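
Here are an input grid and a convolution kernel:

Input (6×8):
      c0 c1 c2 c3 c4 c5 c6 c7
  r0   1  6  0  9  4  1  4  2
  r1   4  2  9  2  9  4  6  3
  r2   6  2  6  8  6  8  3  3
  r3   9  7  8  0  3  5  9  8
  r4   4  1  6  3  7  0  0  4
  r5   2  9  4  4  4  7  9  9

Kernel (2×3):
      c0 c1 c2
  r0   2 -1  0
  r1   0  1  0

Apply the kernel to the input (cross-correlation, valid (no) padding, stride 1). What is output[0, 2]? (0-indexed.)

-7

The receptive field on the input at this output position is [0 9 4 / 9 2 9]. Elementwise product with the kernel and sum: 0·2 + 9·-1 + 2·1.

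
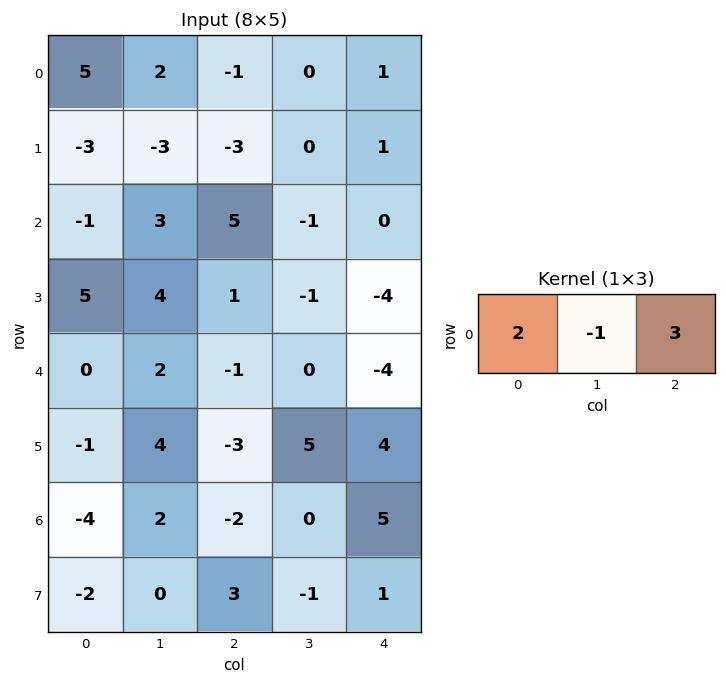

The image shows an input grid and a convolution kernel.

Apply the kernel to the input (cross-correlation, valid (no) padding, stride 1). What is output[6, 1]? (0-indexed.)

The receptive field on the input at this output position is [2 -2 0]. Elementwise product with the kernel and sum: 2·2 + -2·-1 + 0·3.

6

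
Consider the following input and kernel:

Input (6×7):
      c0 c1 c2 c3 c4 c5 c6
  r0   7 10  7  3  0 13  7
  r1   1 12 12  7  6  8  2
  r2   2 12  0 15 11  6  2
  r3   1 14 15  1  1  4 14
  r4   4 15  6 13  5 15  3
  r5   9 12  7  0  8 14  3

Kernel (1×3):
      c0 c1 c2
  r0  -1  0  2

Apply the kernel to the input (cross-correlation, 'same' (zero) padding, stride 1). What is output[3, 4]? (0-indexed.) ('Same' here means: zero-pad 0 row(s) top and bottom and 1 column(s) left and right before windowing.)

The receptive field on the zero-padded input at this output position is [1 1 4]. Elementwise product with the kernel and sum: 1·-1 + 4·2.

7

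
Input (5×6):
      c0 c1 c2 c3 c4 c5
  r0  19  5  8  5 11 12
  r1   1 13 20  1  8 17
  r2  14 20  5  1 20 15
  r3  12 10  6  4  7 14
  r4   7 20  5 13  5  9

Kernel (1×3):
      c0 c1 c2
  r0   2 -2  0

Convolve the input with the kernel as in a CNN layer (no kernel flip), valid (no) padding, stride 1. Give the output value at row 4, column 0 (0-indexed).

The receptive field on the input at this output position is [7 20 5]. Elementwise product with the kernel and sum: 7·2 + 20·-2.

-26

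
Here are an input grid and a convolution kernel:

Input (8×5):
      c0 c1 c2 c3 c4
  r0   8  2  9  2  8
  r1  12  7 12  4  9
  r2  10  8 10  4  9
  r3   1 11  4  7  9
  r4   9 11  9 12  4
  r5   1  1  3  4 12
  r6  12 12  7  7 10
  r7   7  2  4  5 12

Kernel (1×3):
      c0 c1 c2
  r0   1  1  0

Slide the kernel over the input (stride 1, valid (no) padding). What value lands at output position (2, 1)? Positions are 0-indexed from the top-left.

18

The receptive field on the input at this output position is [8 10 4]. Elementwise product with the kernel and sum: 8·1 + 10·1.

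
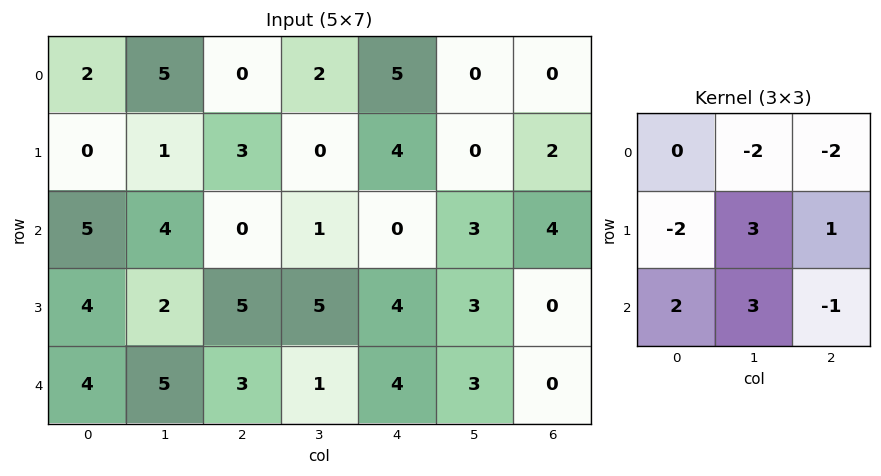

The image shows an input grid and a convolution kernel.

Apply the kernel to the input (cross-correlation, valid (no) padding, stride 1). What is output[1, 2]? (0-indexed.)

The receptive field on the input at this output position is [3 0 4 / 0 1 0 / 5 5 4]. Elementwise product with the kernel and sum: 0·-2 + 4·-2 + 0·-2 + 1·3 + 0·1 + 5·2 + 5·3 + 4·-1.

16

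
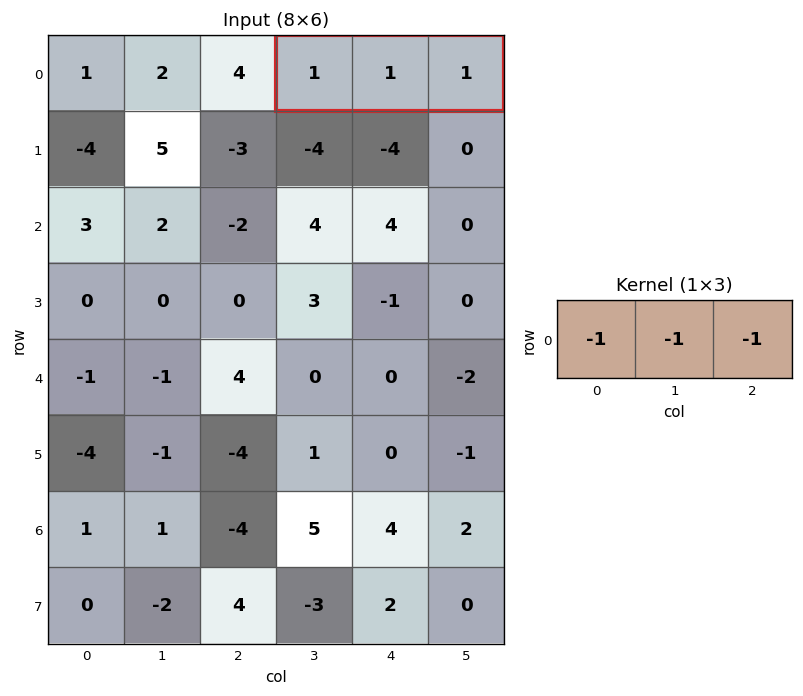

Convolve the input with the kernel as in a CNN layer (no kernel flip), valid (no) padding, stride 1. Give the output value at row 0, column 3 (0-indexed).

-3

The receptive field on the input at this output position is [1 1 1]. Elementwise product with the kernel and sum: 1·-1 + 1·-1 + 1·-1.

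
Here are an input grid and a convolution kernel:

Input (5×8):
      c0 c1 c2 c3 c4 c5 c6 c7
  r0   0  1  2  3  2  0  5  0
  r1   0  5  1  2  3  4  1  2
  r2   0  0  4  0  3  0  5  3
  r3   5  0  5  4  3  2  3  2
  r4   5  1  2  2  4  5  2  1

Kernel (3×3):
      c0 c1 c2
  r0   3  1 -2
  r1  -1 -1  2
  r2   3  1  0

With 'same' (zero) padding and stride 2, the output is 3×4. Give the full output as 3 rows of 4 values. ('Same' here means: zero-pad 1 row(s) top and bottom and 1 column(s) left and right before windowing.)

2 19 4 8
-5 13 13 19
2 -2 15 0

Output[0,0]: The receptive field on the zero-padded input at this output position is [0 0 0 / 0 0 1 / 0 0 5]. Elementwise product with the kernel and sum: 0·3 + 0·1 + 0·-2 + 0·-1 + 0·-1 + 1·2 + 0·3 + 0·1.
Output[0,1]: The receptive field on the zero-padded input at this output position is [0 0 0 / 1 2 3 / 5 1 2]. Elementwise product with the kernel and sum: 0·3 + 0·1 + 0·-2 + 1·-1 + 2·-1 + 3·2 + 5·3 + 1·1.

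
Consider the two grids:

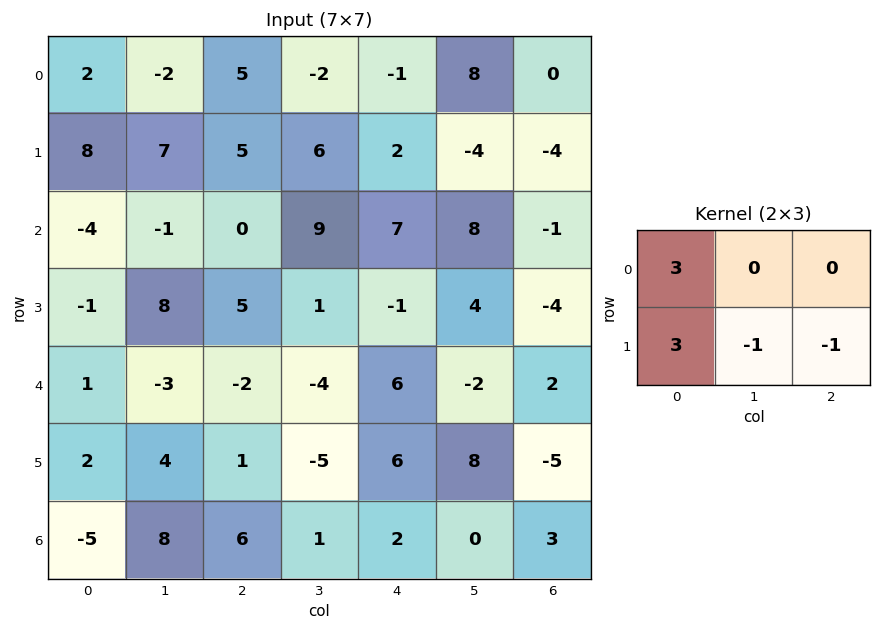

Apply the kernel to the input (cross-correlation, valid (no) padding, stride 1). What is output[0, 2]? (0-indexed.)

22

The receptive field on the input at this output position is [5 -2 -1 / 5 6 2]. Elementwise product with the kernel and sum: 5·3 + 5·3 + 6·-1 + 2·-1.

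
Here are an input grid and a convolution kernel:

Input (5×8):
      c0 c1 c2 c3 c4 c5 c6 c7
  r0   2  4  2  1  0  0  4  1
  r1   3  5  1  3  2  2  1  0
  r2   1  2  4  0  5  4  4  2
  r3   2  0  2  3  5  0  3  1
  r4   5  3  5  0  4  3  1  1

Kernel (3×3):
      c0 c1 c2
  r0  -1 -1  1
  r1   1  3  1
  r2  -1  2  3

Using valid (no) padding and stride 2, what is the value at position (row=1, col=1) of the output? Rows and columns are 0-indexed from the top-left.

24

The receptive field on the input at this output position is [4 0 5 / 2 3 5 / 5 0 4]. Elementwise product with the kernel and sum: 4·-1 + 0·-1 + 5·1 + 2·1 + 3·3 + 5·1 + 5·-1 + 0·2 + 4·3.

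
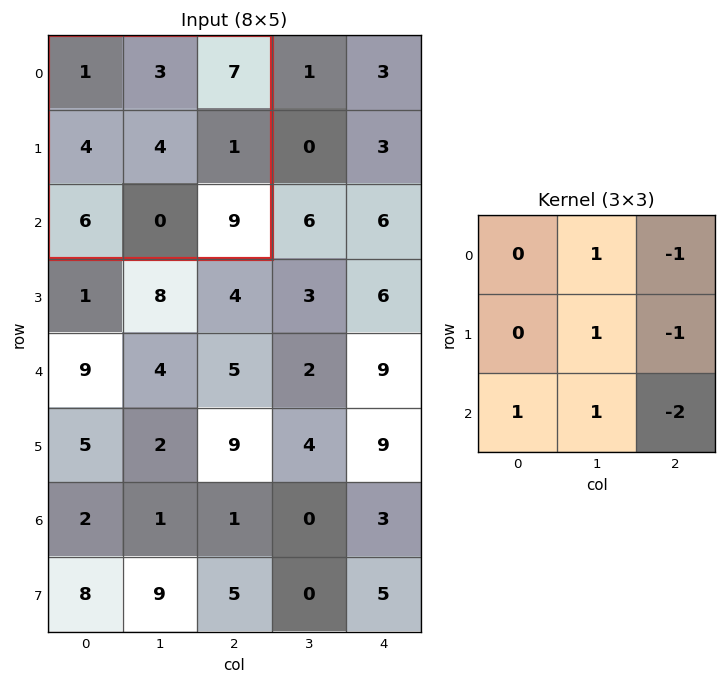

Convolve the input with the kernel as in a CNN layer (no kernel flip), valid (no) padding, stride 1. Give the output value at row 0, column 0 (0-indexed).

The receptive field on the input at this output position is [1 3 7 / 4 4 1 / 6 0 9]. Elementwise product with the kernel and sum: 3·1 + 7·-1 + 4·1 + 1·-1 + 6·1 + 0·1 + 9·-2.

-13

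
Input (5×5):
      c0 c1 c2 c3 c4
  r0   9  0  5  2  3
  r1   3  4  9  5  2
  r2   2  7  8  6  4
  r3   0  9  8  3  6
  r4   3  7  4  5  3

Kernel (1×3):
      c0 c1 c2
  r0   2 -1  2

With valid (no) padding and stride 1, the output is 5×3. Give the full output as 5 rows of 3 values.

Output[0,0]: The receptive field on the input at this output position is [9 0 5]. Elementwise product with the kernel and sum: 9·2 + 0·-1 + 5·2.

28 -1 14
20 9 17
13 18 18
7 16 25
7 20 9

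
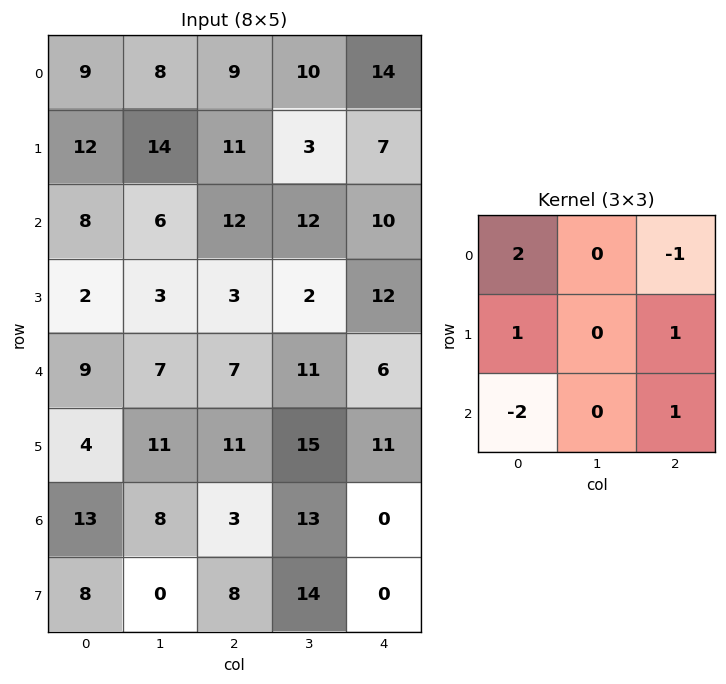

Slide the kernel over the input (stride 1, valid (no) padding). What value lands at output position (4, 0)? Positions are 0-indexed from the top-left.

The receptive field on the input at this output position is [9 7 7 / 4 11 11 / 13 8 3]. Elementwise product with the kernel and sum: 9·2 + 7·-1 + 4·1 + 11·1 + 13·-2 + 3·1.

3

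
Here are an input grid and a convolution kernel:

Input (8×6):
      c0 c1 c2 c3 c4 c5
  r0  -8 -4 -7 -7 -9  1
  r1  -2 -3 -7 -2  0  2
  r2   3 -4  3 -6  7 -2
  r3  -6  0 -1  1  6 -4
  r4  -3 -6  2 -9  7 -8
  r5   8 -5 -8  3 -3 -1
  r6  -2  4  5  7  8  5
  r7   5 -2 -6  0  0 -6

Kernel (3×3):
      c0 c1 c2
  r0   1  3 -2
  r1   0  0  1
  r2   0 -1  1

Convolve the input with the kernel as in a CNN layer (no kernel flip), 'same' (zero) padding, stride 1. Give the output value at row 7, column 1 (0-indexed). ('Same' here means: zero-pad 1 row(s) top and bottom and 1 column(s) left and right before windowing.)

The receptive field on the zero-padded input at this output position is [-2 4 5 / 5 -2 -6 / 0 0 0]. Elementwise product with the kernel and sum: -2·1 + 4·3 + 5·-2 + -6·1 + 0·-1 + 0·1.

-6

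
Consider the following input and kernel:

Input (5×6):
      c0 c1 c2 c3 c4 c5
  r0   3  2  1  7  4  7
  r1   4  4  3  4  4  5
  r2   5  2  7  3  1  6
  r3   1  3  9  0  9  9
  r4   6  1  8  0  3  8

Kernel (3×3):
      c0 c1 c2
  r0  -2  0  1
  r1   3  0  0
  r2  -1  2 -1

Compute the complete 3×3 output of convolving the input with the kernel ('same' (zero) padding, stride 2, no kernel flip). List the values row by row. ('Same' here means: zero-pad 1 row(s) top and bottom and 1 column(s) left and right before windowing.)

Output[0,0]: The receptive field on the zero-padded input at this output position is [0 0 0 / 0 3 2 / 0 4 4]. Elementwise product with the kernel and sum: 0·-2 + 0·1 + 0·3 + 0·-1 + 4·2 + 4·-1.
Output[0,1]: The receptive field on the zero-padded input at this output position is [0 0 0 / 2 1 7 / 4 3 4]. Elementwise product with the kernel and sum: 0·-2 + 0·1 + 2·3 + 4·-1 + 3·2 + 4·-1.

4 4 20
3 17 15
3 -3 9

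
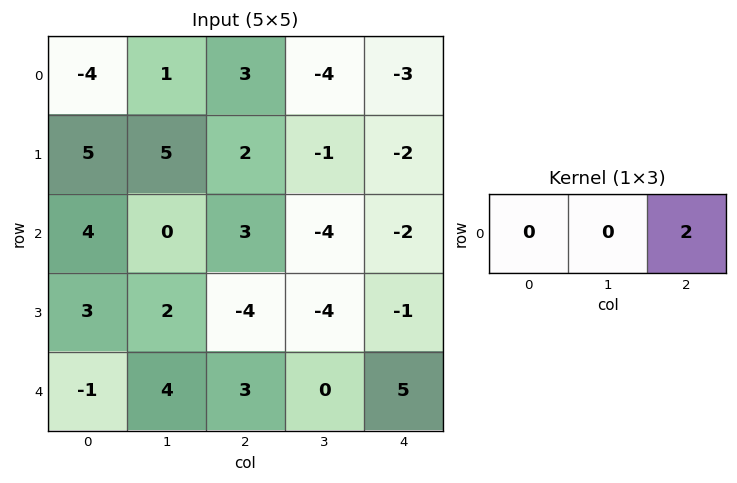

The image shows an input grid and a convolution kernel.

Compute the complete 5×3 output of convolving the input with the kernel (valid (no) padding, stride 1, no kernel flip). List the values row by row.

6 -8 -6
4 -2 -4
6 -8 -4
-8 -8 -2
6 0 10

Output[0,0]: The receptive field on the input at this output position is [-4 1 3]. Elementwise product with the kernel and sum: 3·2.
Output[0,1]: The receptive field on the input at this output position is [1 3 -4]. Elementwise product with the kernel and sum: -4·2.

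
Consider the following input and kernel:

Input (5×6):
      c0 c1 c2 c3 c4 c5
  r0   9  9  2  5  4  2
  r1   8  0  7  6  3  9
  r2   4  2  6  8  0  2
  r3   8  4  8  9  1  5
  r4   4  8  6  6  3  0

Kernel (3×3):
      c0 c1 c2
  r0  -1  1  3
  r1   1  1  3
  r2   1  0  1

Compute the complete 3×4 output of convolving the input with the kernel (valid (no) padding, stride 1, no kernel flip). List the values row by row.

Output[0,0]: The receptive field on the input at this output position is [9 9 2 / 8 0 7 / 4 2 6]. Elementwise product with the kernel and sum: 9·-1 + 9·1 + 2·3 + 8·1 + 0·1 + 7·3 + 4·1 + 6·1.
Output[0,1]: The receptive field on the input at this output position is [9 2 5 / 0 7 6 / 2 6 8]. Elementwise product with the kernel and sum: 9·-1 + 2·1 + 5·3 + 0·1 + 7·1 + 6·3 + 2·1 + 8·1.

45 43 43 51
53 70 31 52
62 81 31 29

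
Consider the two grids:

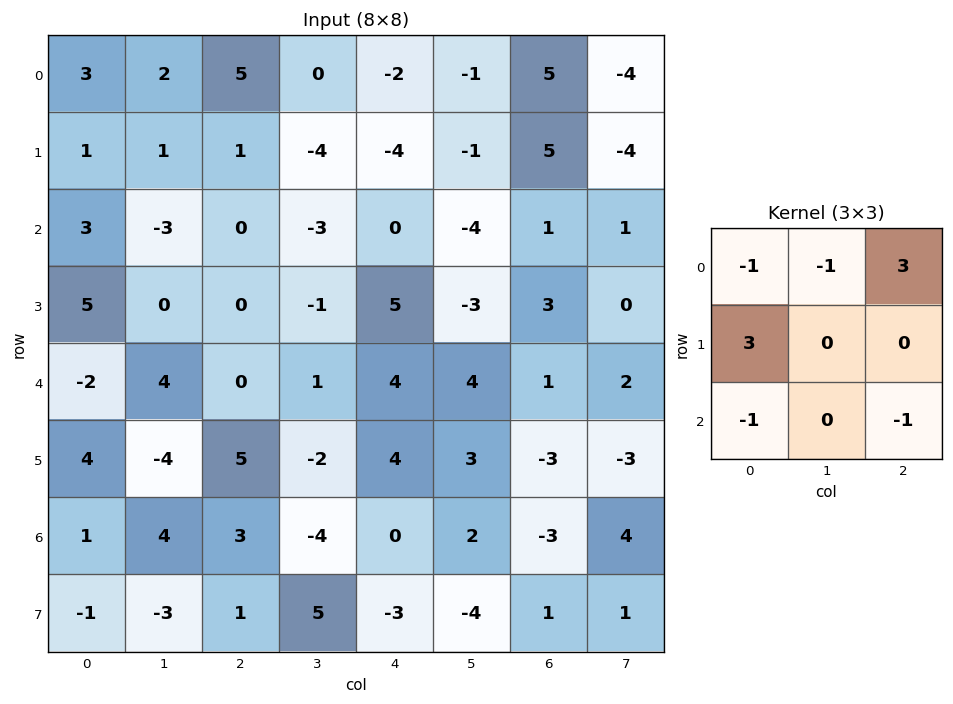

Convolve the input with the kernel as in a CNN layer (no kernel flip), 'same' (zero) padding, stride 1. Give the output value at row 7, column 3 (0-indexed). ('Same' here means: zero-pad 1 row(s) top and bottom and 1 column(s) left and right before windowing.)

The receptive field on the zero-padded input at this output position is [3 -4 0 / 1 5 -3 / 0 0 0]. Elementwise product with the kernel and sum: 3·-1 + -4·-1 + 0·3 + 1·3 + 0·-1 + 0·-1.

4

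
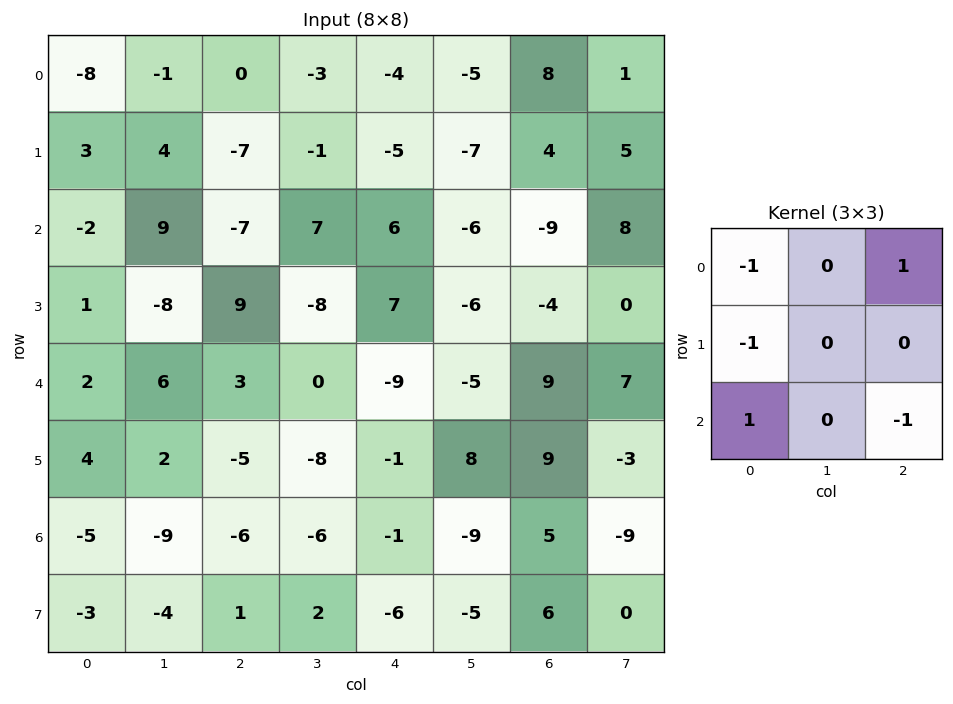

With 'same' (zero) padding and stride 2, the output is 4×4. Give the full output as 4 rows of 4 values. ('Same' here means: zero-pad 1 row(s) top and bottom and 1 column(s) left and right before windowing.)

-4 6 9 -7
12 -14 -15 12
-10 4 -14 22
6 -7 29 -7

Output[0,0]: The receptive field on the zero-padded input at this output position is [0 0 0 / 0 -8 -1 / 0 3 4]. Elementwise product with the kernel and sum: 0·-1 + 0·1 + 0·-1 + 0·1 + 4·-1.
Output[0,1]: The receptive field on the zero-padded input at this output position is [0 0 0 / -1 0 -3 / 4 -7 -1]. Elementwise product with the kernel and sum: 0·-1 + 0·1 + -1·-1 + 4·1 + -1·-1.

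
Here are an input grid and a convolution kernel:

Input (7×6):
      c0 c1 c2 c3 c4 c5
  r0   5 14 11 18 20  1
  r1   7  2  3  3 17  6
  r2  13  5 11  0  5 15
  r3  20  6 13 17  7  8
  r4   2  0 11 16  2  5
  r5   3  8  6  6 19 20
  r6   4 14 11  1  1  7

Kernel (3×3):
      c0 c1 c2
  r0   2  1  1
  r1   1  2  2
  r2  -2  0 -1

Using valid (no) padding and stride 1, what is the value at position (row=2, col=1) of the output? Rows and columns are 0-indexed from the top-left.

71

The receptive field on the input at this output position is [5 11 0 / 6 13 17 / 0 11 16]. Elementwise product with the kernel and sum: 5·2 + 11·1 + 0·1 + 6·1 + 13·2 + 17·2 + 0·-2 + 16·-1.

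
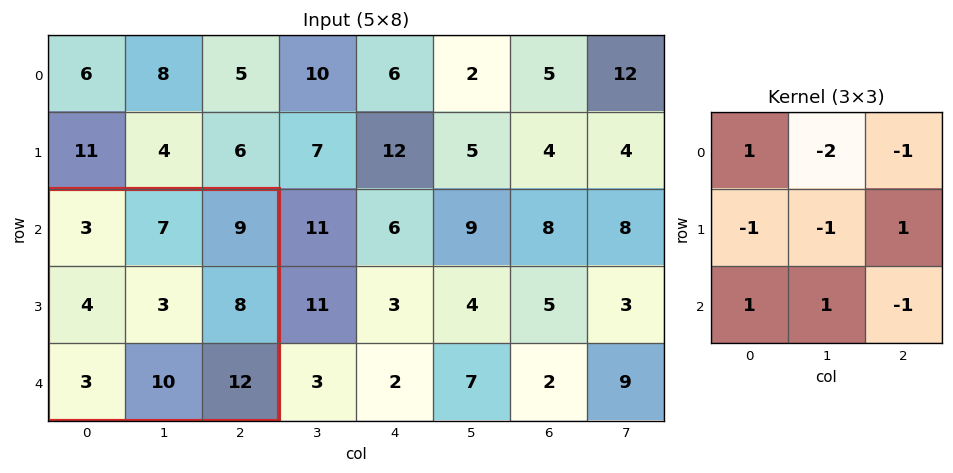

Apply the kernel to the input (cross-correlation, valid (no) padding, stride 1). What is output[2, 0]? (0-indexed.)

The receptive field on the input at this output position is [3 7 9 / 4 3 8 / 3 10 12]. Elementwise product with the kernel and sum: 3·1 + 7·-2 + 9·-1 + 4·-1 + 3·-1 + 8·1 + 3·1 + 10·1 + 12·-1.

-18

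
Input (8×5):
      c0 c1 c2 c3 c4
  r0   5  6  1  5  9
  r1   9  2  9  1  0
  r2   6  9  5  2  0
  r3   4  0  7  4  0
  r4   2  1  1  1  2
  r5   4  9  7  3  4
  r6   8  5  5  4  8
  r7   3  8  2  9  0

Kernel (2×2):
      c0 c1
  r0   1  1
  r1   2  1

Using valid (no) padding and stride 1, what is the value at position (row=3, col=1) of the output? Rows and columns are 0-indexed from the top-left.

10

The receptive field on the input at this output position is [0 7 / 1 1]. Elementwise product with the kernel and sum: 0·1 + 7·1 + 1·2 + 1·1.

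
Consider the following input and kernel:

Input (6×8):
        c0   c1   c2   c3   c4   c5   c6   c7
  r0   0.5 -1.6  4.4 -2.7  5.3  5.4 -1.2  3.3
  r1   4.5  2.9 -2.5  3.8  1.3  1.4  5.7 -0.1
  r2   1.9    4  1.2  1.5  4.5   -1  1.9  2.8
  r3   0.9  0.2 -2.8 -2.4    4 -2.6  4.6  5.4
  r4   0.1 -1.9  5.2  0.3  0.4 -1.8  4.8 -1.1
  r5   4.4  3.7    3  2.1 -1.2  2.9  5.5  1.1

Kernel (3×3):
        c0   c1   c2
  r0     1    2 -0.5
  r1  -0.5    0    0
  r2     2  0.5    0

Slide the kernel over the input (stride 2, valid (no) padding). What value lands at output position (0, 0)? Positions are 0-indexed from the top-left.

The receptive field on the input at this output position is [0.5 -1.6 4.4 / 4.5 2.9 -2.5 / 1.9 4 1.2]. Elementwise product with the kernel and sum: 0.5·1 + -1.6·2 + 4.4·-0.5 + 4.5·-0.5 + 1.9·2 + 4·0.5.

-1.35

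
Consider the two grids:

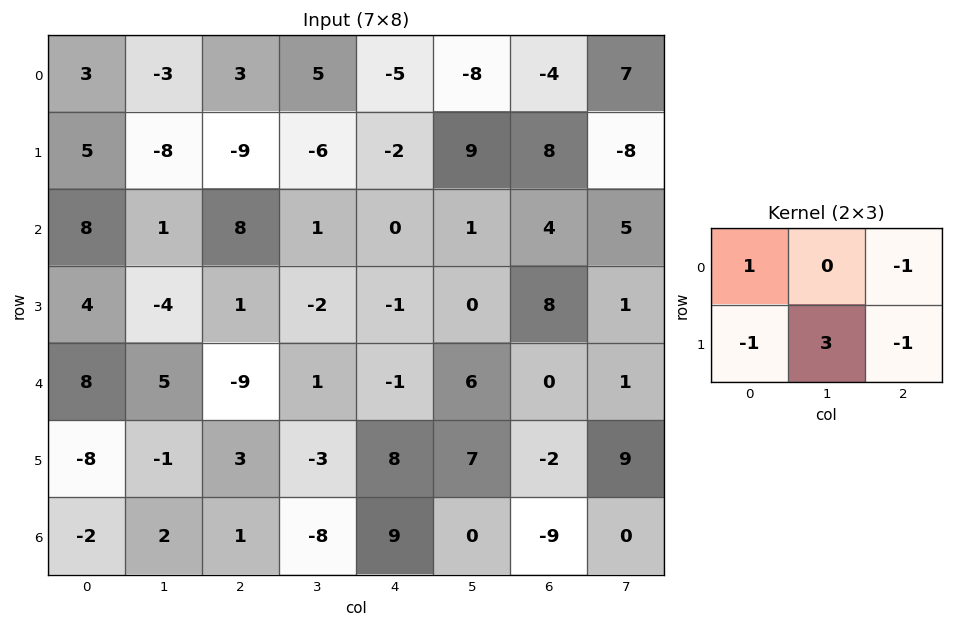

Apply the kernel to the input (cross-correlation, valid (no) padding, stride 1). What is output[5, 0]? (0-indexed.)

-4

The receptive field on the input at this output position is [-8 -1 3 / -2 2 1]. Elementwise product with the kernel and sum: -8·1 + 3·-1 + -2·-1 + 2·3 + 1·-1.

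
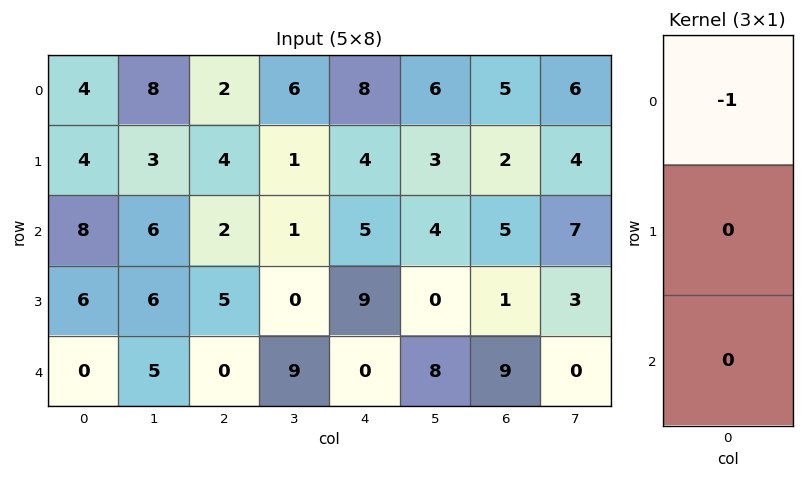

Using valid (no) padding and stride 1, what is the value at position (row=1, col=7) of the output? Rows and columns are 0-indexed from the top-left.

The receptive field on the input at this output position is [4 / 7 / 3]. Elementwise product with the kernel and sum: 4·-1.

-4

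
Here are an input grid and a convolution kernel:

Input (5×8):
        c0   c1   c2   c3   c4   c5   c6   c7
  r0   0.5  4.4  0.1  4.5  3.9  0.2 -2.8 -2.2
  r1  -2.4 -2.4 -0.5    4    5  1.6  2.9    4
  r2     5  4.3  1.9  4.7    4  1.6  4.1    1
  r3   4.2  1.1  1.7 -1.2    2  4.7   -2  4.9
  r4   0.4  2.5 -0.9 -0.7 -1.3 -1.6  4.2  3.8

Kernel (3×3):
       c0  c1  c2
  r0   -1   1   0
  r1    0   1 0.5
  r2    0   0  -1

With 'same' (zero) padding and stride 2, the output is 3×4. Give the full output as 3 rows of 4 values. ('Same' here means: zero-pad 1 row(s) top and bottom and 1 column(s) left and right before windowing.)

5.1 -1.65 2.4 -7.9
3.65 7.35 1.1 1
5.85 -0.65 1.1 -0.6

Output[0,0]: The receptive field on the zero-padded input at this output position is [0 0 0 / 0 0.5 4.4 / 0 -2.4 -2.4]. Elementwise product with the kernel and sum: 0·-1 + 0·1 + 0.5·1 + 4.4·0.5 + -2.4·-1.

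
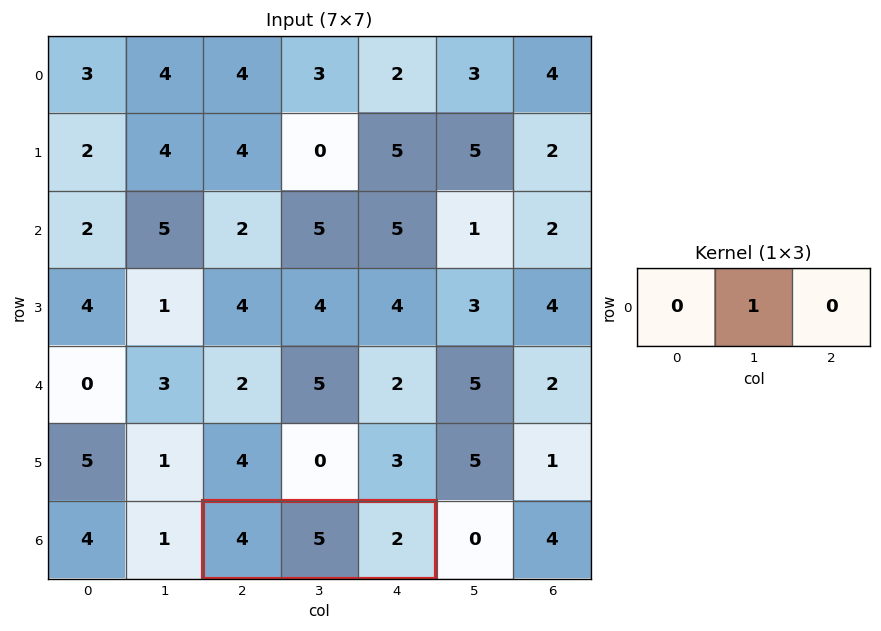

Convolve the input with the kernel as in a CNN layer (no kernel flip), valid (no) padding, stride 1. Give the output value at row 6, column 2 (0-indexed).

The receptive field on the input at this output position is [4 5 2]. Elementwise product with the kernel and sum: 5·1.

5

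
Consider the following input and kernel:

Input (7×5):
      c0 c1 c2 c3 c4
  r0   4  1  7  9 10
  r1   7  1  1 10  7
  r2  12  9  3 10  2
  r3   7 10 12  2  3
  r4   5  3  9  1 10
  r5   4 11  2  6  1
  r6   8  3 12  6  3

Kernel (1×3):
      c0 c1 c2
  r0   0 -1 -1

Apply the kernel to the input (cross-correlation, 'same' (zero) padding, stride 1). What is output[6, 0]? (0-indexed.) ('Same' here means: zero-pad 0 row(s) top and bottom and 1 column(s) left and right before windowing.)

The receptive field on the zero-padded input at this output position is [0 8 3]. Elementwise product with the kernel and sum: 8·-1 + 3·-1.

-11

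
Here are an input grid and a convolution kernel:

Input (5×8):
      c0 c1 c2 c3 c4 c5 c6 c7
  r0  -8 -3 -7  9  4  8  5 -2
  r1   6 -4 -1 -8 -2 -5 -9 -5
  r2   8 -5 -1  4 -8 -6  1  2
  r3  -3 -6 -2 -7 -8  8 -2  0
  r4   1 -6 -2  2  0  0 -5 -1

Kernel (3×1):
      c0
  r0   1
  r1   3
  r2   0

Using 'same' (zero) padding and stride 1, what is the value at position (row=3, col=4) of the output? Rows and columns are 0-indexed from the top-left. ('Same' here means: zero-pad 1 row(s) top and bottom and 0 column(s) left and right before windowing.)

The receptive field on the zero-padded input at this output position is [-8 / -8 / 0]. Elementwise product with the kernel and sum: -8·1 + -8·3.

-32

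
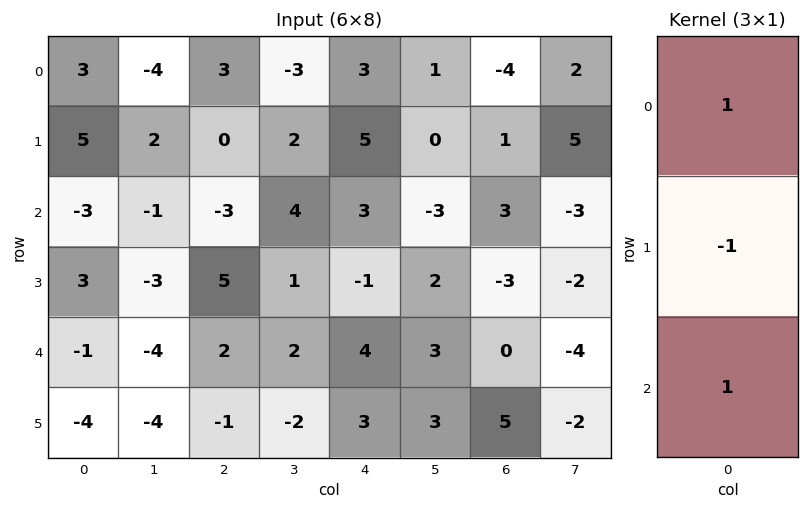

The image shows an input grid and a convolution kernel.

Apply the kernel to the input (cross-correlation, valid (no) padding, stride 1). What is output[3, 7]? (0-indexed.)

The receptive field on the input at this output position is [-2 / -4 / -2]. Elementwise product with the kernel and sum: -2·1 + -4·-1 + -2·1.

0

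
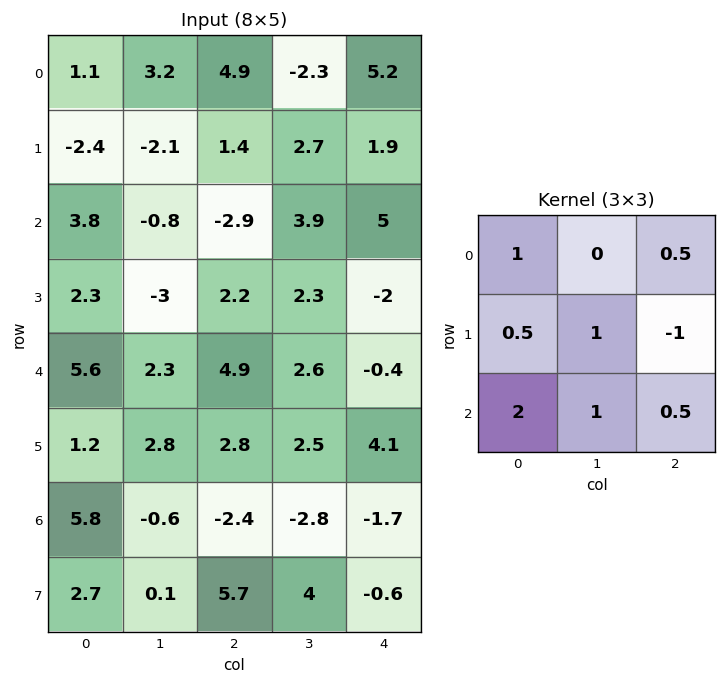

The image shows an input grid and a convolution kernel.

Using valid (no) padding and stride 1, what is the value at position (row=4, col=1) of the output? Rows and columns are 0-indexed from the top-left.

0.3

The receptive field on the input at this output position is [2.3 4.9 2.6 / 2.8 2.8 2.5 / -0.6 -2.4 -2.8]. Elementwise product with the kernel and sum: 2.3·1 + 2.6·0.5 + 2.8·0.5 + 2.8·1 + 2.5·-1 + -0.6·2 + -2.4·1 + -2.8·0.5.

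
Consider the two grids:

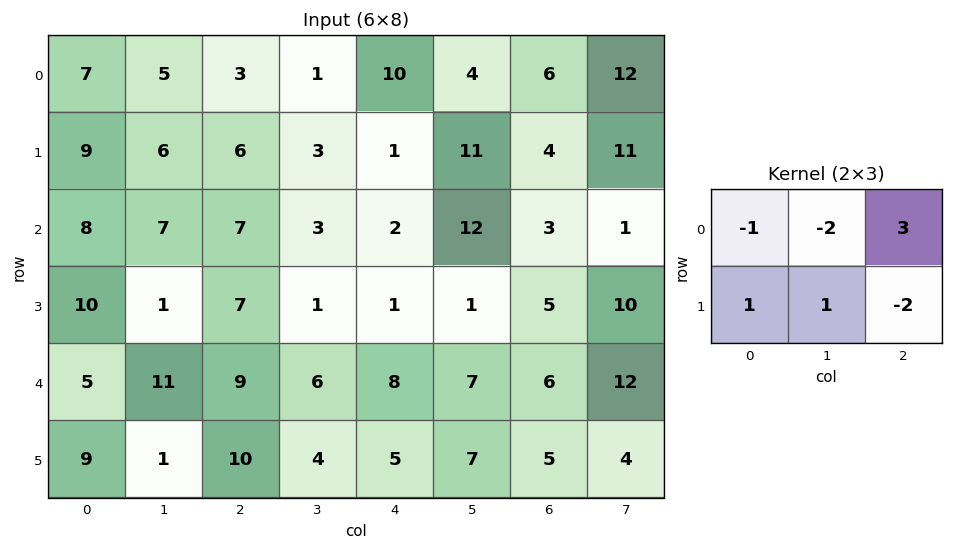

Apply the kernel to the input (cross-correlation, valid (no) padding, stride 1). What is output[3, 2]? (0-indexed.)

-7

The receptive field on the input at this output position is [7 1 1 / 9 6 8]. Elementwise product with the kernel and sum: 7·-1 + 1·-2 + 1·3 + 9·1 + 6·1 + 8·-2.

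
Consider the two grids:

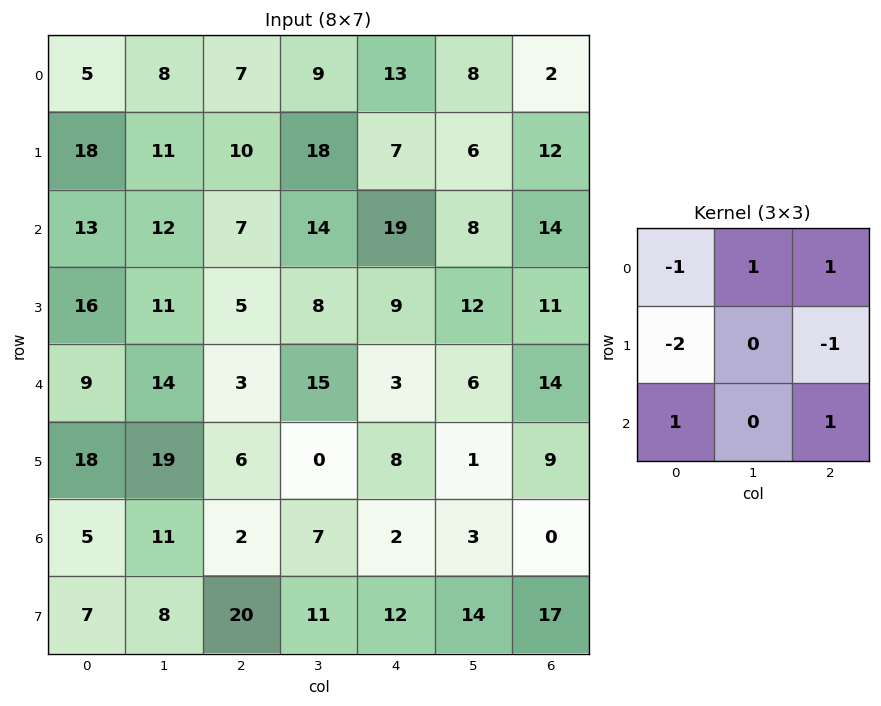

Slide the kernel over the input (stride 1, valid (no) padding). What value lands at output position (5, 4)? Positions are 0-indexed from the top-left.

The receptive field on the input at this output position is [8 1 9 / 2 3 0 / 12 14 17]. Elementwise product with the kernel and sum: 8·-1 + 1·1 + 9·1 + 2·-2 + 0·-1 + 12·1 + 17·1.

27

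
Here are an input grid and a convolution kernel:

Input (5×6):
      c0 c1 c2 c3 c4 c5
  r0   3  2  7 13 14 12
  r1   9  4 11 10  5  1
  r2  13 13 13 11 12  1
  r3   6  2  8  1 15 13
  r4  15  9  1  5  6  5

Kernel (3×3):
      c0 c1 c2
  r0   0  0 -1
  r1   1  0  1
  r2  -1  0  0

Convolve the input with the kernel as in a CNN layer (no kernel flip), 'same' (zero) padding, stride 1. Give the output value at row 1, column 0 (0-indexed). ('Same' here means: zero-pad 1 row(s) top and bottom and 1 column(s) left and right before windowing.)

The receptive field on the zero-padded input at this output position is [0 3 2 / 0 9 4 / 0 13 13]. Elementwise product with the kernel and sum: 2·-1 + 0·1 + 4·1 + 0·-1.

2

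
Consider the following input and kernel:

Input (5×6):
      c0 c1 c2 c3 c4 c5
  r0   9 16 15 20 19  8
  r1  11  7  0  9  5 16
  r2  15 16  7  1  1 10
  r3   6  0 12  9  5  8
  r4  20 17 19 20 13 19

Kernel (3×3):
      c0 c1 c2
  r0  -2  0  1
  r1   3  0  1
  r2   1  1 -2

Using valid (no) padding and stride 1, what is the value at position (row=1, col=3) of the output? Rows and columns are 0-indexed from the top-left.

The receptive field on the input at this output position is [9 5 16 / 1 1 10 / 9 5 8]. Elementwise product with the kernel and sum: 9·-2 + 16·1 + 1·3 + 10·1 + 9·1 + 5·1 + 8·-2.

9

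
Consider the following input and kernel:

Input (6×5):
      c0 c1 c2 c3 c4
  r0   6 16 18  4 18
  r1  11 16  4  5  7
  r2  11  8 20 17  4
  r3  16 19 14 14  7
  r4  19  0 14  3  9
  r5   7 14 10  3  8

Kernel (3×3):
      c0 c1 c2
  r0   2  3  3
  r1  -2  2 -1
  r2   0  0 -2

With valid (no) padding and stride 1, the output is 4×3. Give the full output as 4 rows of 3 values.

Output[0,0]: The receptive field on the input at this output position is [6 16 18 / 11 16 4 / 11 8 20]. Elementwise product with the kernel and sum: 6·2 + 16·3 + 18·3 + 11·-2 + 16·2 + 4·-1 + 20·-2.
Output[0,1]: The receptive field on the input at this output position is [16 18 4 / 16 4 5 / 8 20 17]. Elementwise product with the kernel and sum: 16·2 + 18·3 + 4·3 + 16·-2 + 4·2 + 5·-1 + 17·-2.

80 35 89
28 38 20
70 97 78
59 141 44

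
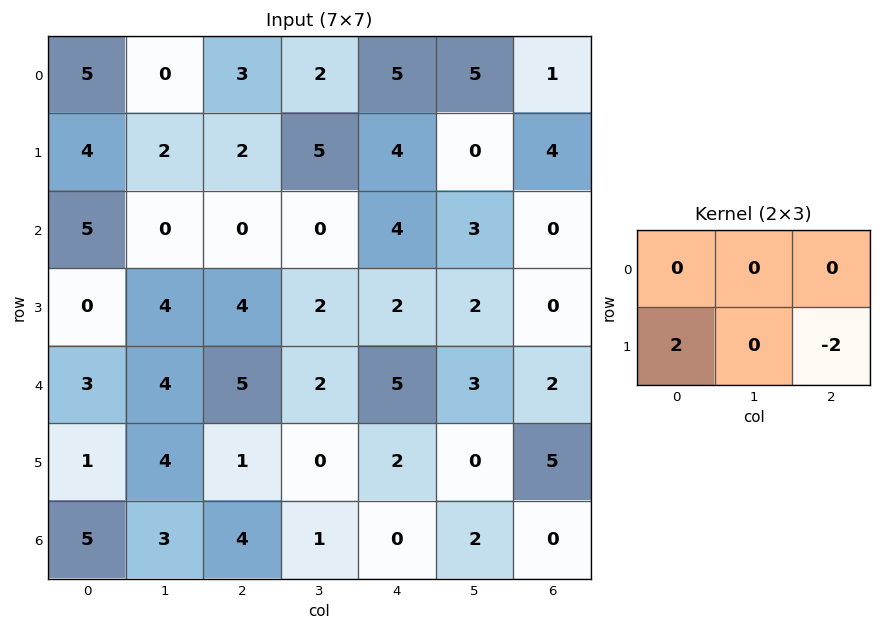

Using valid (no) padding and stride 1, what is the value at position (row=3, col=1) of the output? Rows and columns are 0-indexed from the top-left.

The receptive field on the input at this output position is [4 4 2 / 4 5 2]. Elementwise product with the kernel and sum: 4·2 + 2·-2.

4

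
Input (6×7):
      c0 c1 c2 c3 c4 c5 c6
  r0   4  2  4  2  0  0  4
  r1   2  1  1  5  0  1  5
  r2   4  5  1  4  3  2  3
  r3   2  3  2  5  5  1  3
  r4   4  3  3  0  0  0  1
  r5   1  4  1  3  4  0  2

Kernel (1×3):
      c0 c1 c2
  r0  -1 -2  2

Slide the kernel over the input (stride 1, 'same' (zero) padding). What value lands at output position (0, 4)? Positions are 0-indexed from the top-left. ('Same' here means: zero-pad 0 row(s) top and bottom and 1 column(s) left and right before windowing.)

-2

The receptive field on the zero-padded input at this output position is [2 0 0]. Elementwise product with the kernel and sum: 2·-1 + 0·-2 + 0·2.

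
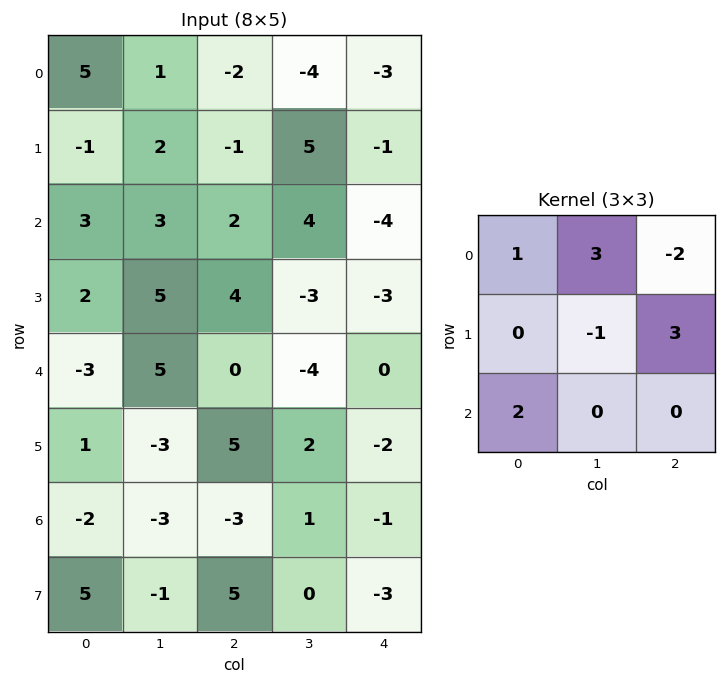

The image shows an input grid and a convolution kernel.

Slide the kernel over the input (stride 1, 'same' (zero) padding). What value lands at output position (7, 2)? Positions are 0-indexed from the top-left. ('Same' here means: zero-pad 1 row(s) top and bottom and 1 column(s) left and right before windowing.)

The receptive field on the zero-padded input at this output position is [-3 -3 1 / -1 5 0 / 0 0 0]. Elementwise product with the kernel and sum: -3·1 + -3·3 + 1·-2 + 5·-1 + 0·3 + 0·2.

-19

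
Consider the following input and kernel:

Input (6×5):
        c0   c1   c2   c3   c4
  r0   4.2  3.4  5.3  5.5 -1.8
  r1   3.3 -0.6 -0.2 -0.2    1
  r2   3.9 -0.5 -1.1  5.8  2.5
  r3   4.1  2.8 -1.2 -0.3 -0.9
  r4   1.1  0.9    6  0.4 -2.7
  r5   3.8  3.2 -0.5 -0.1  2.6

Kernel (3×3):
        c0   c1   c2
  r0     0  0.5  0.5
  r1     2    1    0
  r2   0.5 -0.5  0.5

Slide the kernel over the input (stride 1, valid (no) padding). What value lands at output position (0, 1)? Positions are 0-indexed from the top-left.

7.2

The receptive field on the input at this output position is [3.4 5.3 5.5 / -0.6 -0.2 -0.2 / -0.5 -1.1 5.8]. Elementwise product with the kernel and sum: 5.3·0.5 + 5.5·0.5 + -0.6·2 + -0.2·1 + -0.5·0.5 + -1.1·-0.5 + 5.8·0.5.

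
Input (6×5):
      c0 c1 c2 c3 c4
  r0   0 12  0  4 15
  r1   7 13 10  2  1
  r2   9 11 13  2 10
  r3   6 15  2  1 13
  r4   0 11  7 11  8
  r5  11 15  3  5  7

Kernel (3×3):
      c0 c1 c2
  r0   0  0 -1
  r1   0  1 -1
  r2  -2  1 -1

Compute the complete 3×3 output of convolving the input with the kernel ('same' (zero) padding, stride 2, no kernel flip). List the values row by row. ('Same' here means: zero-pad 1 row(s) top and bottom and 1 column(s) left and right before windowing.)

Output[0,0]: The receptive field on the zero-padded input at this output position is [0 0 0 / 0 0 12 / 0 7 13]. Elementwise product with the kernel and sum: 0·-1 + 0·1 + 12·-1 + 0·-2 + 7·1 + 13·-1.
Output[0,1]: The receptive field on the zero-padded input at this output position is [0 0 0 / 12 0 4 / 13 10 2]. Elementwise product with the kernel and sum: 0·-1 + 0·1 + 4·-1 + 13·-2 + 10·1 + 2·-1.

-18 -22 12
-24 -20 21
-30 -37 5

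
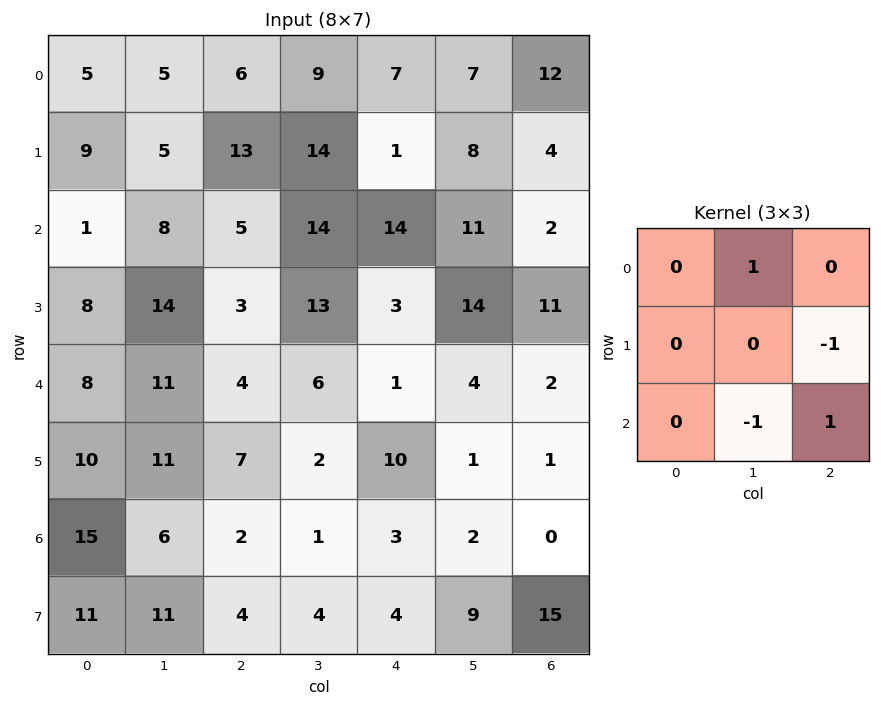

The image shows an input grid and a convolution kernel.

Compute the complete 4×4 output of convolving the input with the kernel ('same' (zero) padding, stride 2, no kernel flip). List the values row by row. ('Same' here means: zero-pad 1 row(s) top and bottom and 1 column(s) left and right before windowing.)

-9 -8 0 -4
7 9 1 -7
-2 -8 -10 10
4 6 13 -14

Output[0,0]: The receptive field on the zero-padded input at this output position is [0 0 0 / 0 5 5 / 0 9 5]. Elementwise product with the kernel and sum: 0·1 + 5·-1 + 9·-1 + 5·1.
Output[0,1]: The receptive field on the zero-padded input at this output position is [0 0 0 / 5 6 9 / 5 13 14]. Elementwise product with the kernel and sum: 0·1 + 9·-1 + 13·-1 + 14·1.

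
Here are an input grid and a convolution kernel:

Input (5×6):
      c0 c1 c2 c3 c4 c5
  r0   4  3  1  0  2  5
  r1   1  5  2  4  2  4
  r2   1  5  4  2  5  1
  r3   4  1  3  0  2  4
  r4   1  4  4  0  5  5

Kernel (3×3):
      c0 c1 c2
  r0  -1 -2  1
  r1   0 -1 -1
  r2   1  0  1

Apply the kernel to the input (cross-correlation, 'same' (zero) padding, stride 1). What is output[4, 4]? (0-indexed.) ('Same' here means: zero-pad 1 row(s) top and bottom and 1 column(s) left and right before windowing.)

-10

The receptive field on the zero-padded input at this output position is [0 2 4 / 0 5 5 / 0 0 0]. Elementwise product with the kernel and sum: 0·-1 + 2·-2 + 4·1 + 5·-1 + 5·-1 + 0·1 + 0·1.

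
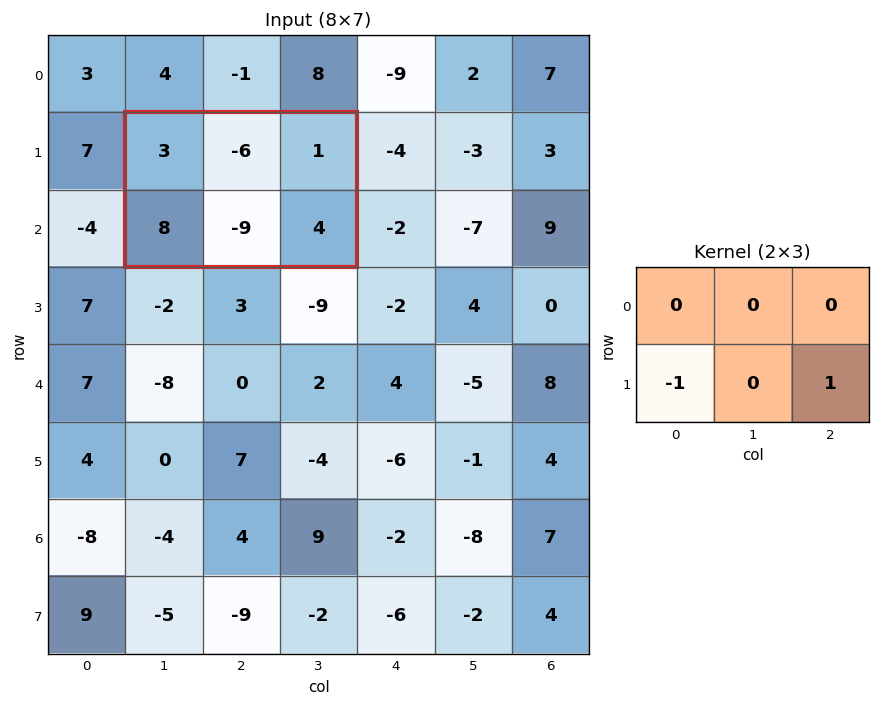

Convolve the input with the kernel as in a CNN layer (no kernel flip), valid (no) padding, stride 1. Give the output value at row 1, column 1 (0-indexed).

-4

The receptive field on the input at this output position is [3 -6 1 / 8 -9 4]. Elementwise product with the kernel and sum: 8·-1 + 4·1.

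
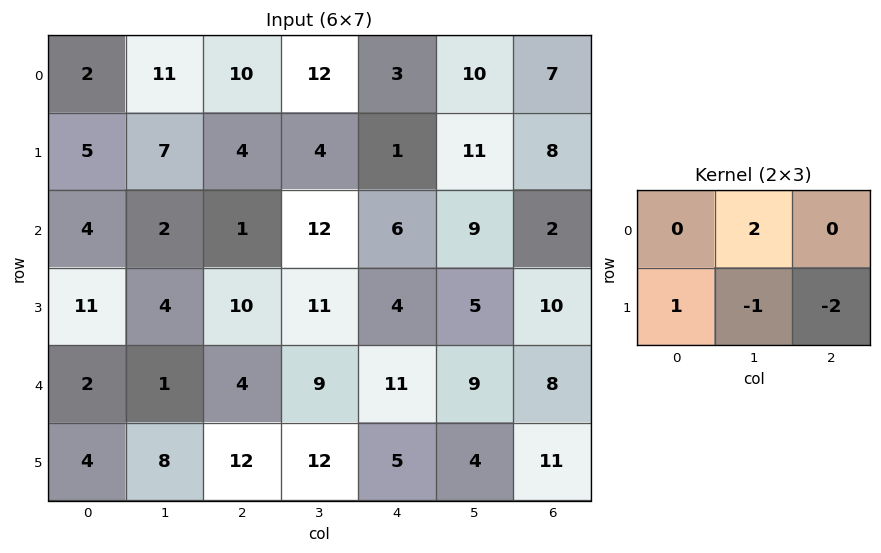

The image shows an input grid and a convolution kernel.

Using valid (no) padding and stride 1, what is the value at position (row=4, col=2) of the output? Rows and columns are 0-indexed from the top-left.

The receptive field on the input at this output position is [4 9 11 / 12 12 5]. Elementwise product with the kernel and sum: 9·2 + 12·1 + 12·-1 + 5·-2.

8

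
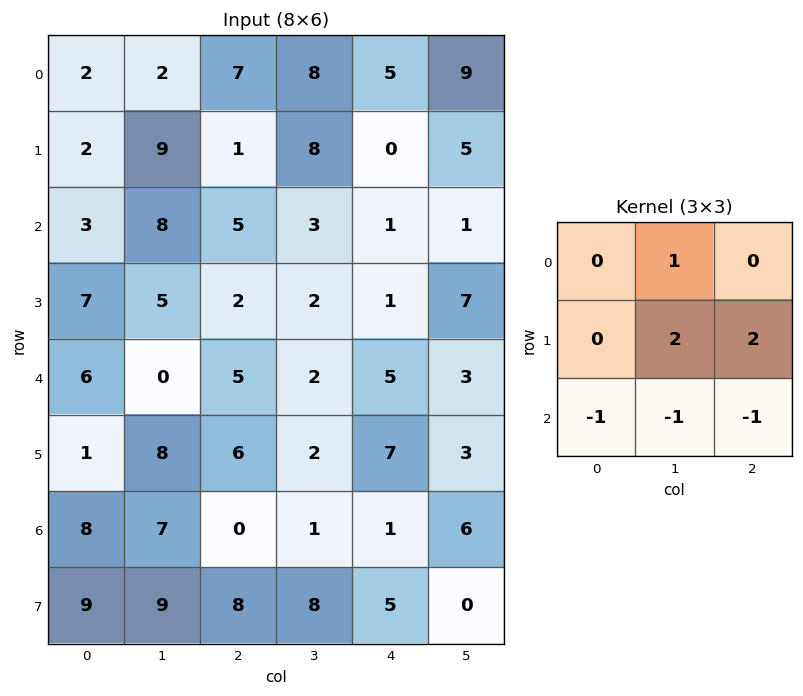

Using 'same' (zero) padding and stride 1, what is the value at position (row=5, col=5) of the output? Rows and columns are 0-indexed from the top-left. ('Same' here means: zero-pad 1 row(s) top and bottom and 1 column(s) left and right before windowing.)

The receptive field on the zero-padded input at this output position is [5 3 0 / 7 3 0 / 1 6 0]. Elementwise product with the kernel and sum: 3·1 + 3·2 + 0·2 + 1·-1 + 6·-1 + 0·-1.

2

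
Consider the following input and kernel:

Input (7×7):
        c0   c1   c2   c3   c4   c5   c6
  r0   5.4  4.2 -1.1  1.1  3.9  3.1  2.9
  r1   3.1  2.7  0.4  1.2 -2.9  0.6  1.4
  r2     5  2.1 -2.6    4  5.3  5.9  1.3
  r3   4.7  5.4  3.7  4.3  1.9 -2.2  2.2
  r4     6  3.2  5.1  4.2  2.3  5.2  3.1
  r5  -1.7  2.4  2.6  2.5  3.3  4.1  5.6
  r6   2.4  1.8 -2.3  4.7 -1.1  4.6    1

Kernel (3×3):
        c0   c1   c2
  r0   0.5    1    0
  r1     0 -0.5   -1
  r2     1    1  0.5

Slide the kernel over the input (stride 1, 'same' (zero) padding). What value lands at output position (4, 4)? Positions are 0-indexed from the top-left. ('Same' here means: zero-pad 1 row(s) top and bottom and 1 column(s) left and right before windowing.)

The receptive field on the zero-padded input at this output position is [4.3 1.9 -2.2 / 4.2 2.3 5.2 / 2.5 3.3 4.1]. Elementwise product with the kernel and sum: 4.3·0.5 + 1.9·1 + 2.3·-0.5 + 5.2·-1 + 2.5·1 + 3.3·1 + 4.1·0.5.

5.55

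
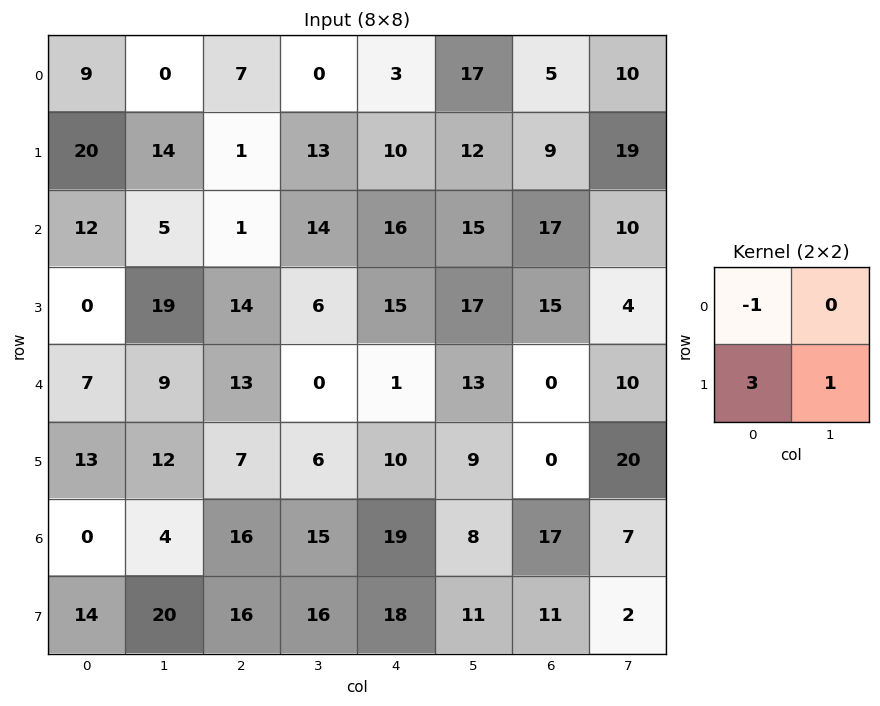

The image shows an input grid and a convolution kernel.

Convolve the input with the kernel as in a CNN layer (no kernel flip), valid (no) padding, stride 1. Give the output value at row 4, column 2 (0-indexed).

The receptive field on the input at this output position is [13 0 / 7 6]. Elementwise product with the kernel and sum: 13·-1 + 7·3 + 6·1.

14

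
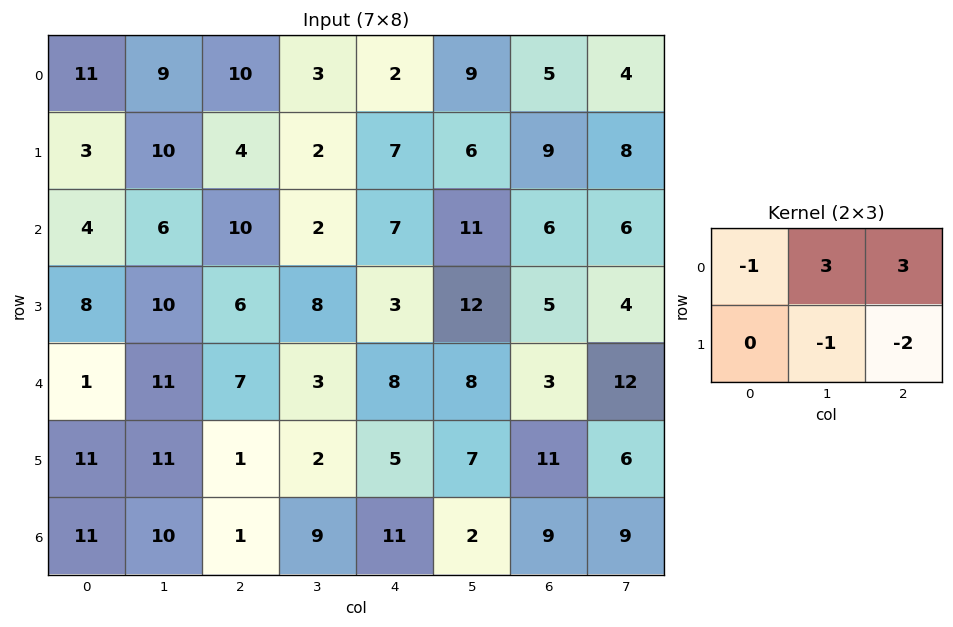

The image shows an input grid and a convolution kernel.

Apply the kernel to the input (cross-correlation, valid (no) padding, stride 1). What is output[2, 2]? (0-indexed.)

3

The receptive field on the input at this output position is [10 2 7 / 6 8 3]. Elementwise product with the kernel and sum: 10·-1 + 2·3 + 7·3 + 8·-1 + 3·-2.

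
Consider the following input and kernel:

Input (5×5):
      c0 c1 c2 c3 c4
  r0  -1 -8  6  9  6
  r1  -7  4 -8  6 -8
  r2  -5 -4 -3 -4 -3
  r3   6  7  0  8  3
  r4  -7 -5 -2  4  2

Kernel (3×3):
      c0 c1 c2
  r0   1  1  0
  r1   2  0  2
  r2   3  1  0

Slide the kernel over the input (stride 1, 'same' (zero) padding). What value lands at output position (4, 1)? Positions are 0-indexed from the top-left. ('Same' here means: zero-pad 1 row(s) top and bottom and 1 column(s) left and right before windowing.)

-5

The receptive field on the zero-padded input at this output position is [6 7 0 / -7 -5 -2 / 0 0 0]. Elementwise product with the kernel and sum: 6·1 + 7·1 + -7·2 + -2·2 + 0·3 + 0·1.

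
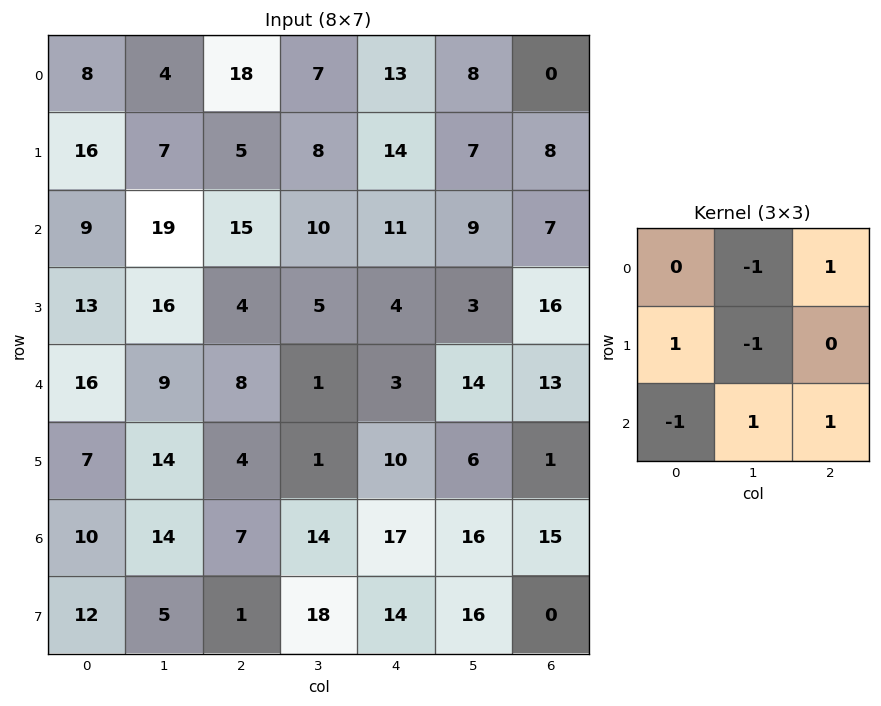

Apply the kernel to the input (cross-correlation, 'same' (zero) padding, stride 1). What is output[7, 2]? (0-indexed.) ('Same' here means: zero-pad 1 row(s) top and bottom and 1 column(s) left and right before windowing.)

11

The receptive field on the zero-padded input at this output position is [14 7 14 / 5 1 18 / 0 0 0]. Elementwise product with the kernel and sum: 7·-1 + 14·1 + 5·1 + 1·-1 + 0·-1 + 0·1 + 0·1.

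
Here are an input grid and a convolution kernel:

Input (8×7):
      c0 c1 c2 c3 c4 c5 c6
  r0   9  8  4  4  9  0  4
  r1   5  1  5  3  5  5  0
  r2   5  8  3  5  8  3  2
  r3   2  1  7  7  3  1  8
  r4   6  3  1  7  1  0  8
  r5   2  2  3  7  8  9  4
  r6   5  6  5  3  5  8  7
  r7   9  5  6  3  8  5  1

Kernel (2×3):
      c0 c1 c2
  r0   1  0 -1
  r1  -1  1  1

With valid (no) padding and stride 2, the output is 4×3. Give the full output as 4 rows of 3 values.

Output[0,0]: The receptive field on the input at this output position is [9 8 4 / 5 1 5]. Elementwise product with the kernel and sum: 9·1 + 4·-1 + 5·-1 + 1·1 + 5·1.
Output[0,1]: The receptive field on the input at this output position is [4 4 9 / 5 3 5]. Elementwise product with the kernel and sum: 4·1 + 9·-1 + 5·-1 + 3·1 + 5·1.

6 -2 5
8 -2 12
8 12 -2
2 5 -4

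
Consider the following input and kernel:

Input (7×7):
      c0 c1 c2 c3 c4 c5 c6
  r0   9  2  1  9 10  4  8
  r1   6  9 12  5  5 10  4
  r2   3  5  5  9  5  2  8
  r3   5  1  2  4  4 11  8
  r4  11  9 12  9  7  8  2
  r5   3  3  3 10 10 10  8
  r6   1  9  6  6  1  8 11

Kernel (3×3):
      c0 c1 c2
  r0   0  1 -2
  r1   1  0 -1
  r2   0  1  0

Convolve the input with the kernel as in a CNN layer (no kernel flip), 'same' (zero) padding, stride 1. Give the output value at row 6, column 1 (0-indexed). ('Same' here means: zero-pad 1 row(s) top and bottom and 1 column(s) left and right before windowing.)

-8

The receptive field on the zero-padded input at this output position is [3 3 3 / 1 9 6 / 0 0 0]. Elementwise product with the kernel and sum: 3·1 + 3·-2 + 1·1 + 6·-1 + 0·1.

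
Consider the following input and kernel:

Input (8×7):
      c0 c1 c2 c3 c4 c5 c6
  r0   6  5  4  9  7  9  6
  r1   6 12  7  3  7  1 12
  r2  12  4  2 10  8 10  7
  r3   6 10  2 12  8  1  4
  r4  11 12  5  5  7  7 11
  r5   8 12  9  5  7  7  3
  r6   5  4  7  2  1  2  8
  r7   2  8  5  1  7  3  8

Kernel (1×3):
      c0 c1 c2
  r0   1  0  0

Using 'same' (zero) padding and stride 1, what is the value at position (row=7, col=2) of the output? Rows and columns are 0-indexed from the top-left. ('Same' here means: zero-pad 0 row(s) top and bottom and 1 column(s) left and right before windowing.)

8

The receptive field on the zero-padded input at this output position is [8 5 1]. Elementwise product with the kernel and sum: 8·1.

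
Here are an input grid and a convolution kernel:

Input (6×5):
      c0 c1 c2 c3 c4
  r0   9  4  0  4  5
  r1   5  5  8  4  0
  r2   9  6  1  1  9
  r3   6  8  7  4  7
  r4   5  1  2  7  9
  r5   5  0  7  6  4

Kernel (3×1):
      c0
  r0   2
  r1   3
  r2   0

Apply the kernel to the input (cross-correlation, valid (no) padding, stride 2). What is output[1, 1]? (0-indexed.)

The receptive field on the input at this output position is [1 / 7 / 2]. Elementwise product with the kernel and sum: 1·2 + 7·3.

23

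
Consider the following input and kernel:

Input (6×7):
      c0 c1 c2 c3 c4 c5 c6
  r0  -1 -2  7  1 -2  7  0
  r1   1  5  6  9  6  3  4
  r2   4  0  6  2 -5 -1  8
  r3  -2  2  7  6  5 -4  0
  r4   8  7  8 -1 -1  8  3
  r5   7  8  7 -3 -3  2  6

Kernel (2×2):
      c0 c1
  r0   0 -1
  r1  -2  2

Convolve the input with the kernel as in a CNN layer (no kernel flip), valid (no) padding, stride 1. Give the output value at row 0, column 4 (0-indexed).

-13

The receptive field on the input at this output position is [-2 7 / 6 3]. Elementwise product with the kernel and sum: 7·-1 + 6·-2 + 3·2.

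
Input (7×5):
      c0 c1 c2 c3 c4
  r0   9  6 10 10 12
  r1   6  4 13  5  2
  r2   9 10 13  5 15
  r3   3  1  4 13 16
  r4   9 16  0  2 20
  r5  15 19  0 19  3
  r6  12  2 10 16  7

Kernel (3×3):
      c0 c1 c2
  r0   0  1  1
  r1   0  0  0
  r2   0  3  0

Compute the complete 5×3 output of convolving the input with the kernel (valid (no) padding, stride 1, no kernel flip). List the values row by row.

Output[0,0]: The receptive field on the input at this output position is [9 6 10 / 6 4 13 / 9 10 13]. Elementwise product with the kernel and sum: 6·1 + 10·1 + 10·3.
Output[0,1]: The receptive field on the input at this output position is [6 10 10 / 4 13 5 / 10 13 5]. Elementwise product with the kernel and sum: 10·1 + 10·1 + 13·3.

46 59 37
20 30 46
71 18 26
62 17 86
22 32 70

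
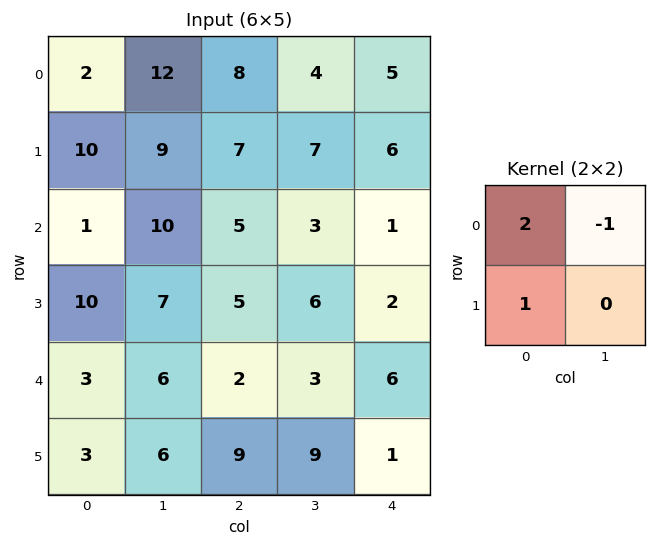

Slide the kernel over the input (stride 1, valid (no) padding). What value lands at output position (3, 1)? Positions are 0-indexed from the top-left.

15

The receptive field on the input at this output position is [7 5 / 6 2]. Elementwise product with the kernel and sum: 7·2 + 5·-1 + 6·1.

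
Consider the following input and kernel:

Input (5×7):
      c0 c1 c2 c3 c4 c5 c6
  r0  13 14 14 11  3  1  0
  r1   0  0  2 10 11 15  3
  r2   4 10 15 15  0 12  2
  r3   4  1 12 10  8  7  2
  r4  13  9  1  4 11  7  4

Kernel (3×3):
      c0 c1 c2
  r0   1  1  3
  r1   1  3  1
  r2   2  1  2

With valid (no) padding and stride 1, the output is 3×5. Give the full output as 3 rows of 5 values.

Output[0,0]: The receptive field on the input at this output position is [13 14 14 / 0 0 2 / 4 10 15]. Elementwise product with the kernel and sum: 13·1 + 14·1 + 14·3 + 0·1 + 0·3 + 2·1 + 4·2 + 10·1 + 15·2.
Output[0,1]: The receptive field on the input at this output position is [14 14 11 / 0 2 10 / 10 15 15]. Elementwise product with the kernel and sum: 14·1 + 14·1 + 11·3 + 0·1 + 2·3 + 10·1 + 10·2 + 15·1 + 15·2.

119 142 122 129 79
88 136 155 135 100
115 144 108 125 86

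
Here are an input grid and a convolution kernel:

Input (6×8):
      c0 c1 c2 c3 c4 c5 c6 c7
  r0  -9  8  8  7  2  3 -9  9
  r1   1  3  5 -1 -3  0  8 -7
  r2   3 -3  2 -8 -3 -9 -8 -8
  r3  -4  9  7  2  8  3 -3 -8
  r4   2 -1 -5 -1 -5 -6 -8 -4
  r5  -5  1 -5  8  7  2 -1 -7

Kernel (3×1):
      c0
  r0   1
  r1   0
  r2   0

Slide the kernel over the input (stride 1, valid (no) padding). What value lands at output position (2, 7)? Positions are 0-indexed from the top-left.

-8

The receptive field on the input at this output position is [-8 / -8 / -4]. Elementwise product with the kernel and sum: -8·1.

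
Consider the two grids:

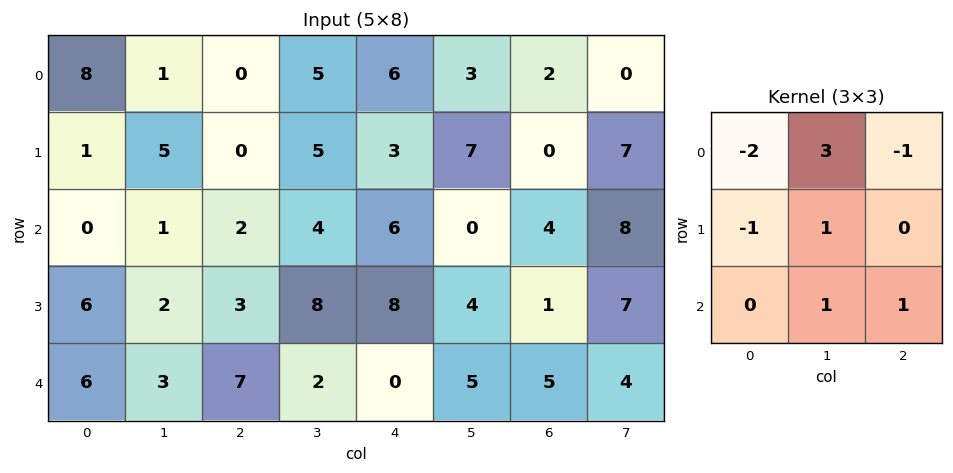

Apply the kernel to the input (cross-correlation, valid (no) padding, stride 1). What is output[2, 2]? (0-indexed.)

9

The receptive field on the input at this output position is [2 4 6 / 3 8 8 / 7 2 0]. Elementwise product with the kernel and sum: 2·-2 + 4·3 + 6·-1 + 3·-1 + 8·1 + 2·1 + 0·1.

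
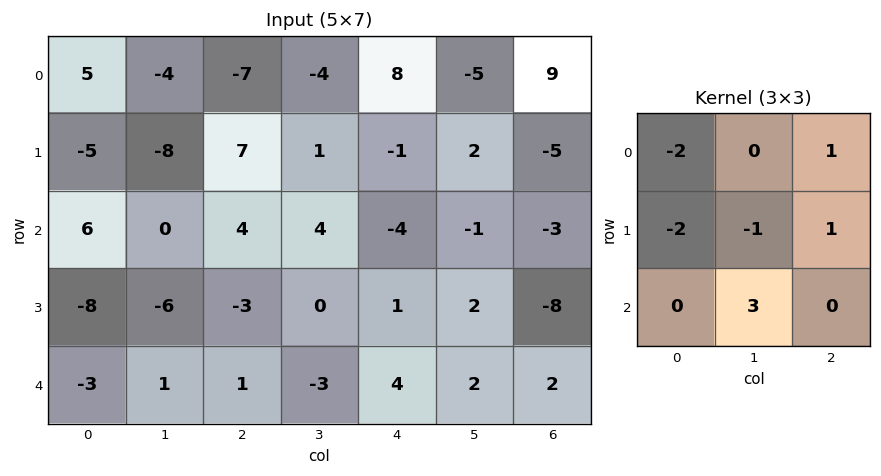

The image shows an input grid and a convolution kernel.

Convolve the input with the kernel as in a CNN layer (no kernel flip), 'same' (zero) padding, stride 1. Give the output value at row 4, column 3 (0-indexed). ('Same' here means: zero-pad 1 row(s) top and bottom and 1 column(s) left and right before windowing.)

12

The receptive field on the zero-padded input at this output position is [-3 0 1 / 1 -3 4 / 0 0 0]. Elementwise product with the kernel and sum: -3·-2 + 1·1 + 1·-2 + -3·-1 + 4·1 + 0·3.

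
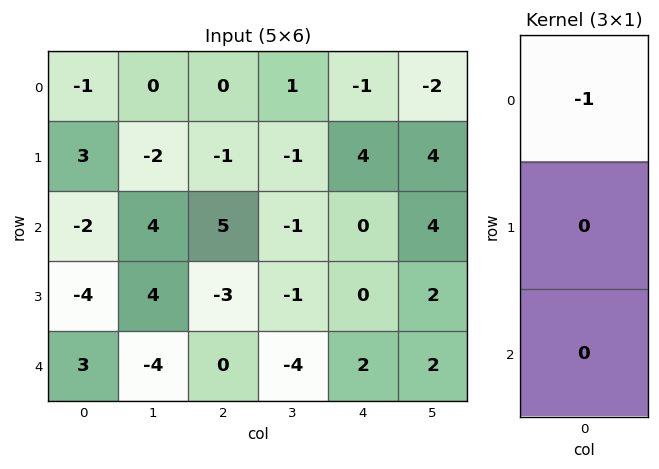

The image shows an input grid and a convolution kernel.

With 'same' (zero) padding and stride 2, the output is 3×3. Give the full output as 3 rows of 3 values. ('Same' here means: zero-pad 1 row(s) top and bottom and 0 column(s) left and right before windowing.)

Output[0,0]: The receptive field on the zero-padded input at this output position is [0 / -1 / 3]. Elementwise product with the kernel and sum: 0·-1.
Output[0,1]: The receptive field on the zero-padded input at this output position is [0 / 0 / -1]. Elementwise product with the kernel and sum: 0·-1.

0 0 0
-3 1 -4
4 3 0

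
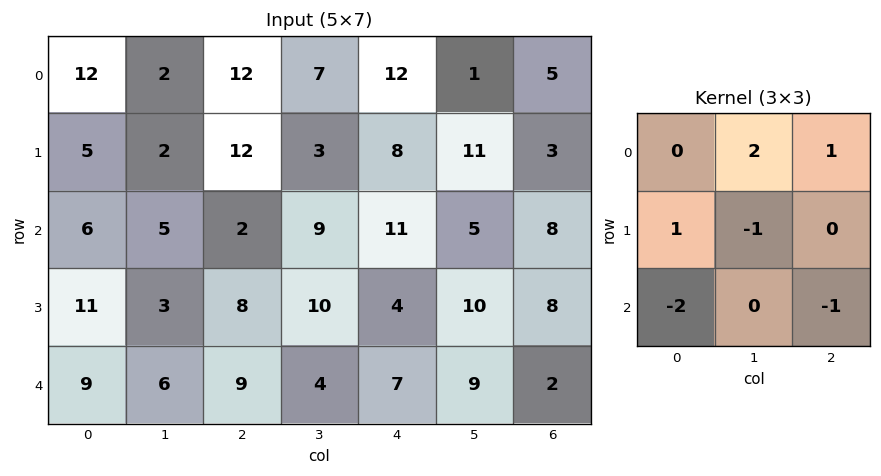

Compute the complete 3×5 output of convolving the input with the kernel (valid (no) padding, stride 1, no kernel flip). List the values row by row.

5 2 20 -3 -26
-13 14 -13 -5 15
-7 -8 2 16 -4

Output[0,0]: The receptive field on the input at this output position is [12 2 12 / 5 2 12 / 6 5 2]. Elementwise product with the kernel and sum: 2·2 + 12·1 + 5·1 + 2·-1 + 6·-2 + 2·-1.
Output[0,1]: The receptive field on the input at this output position is [2 12 7 / 2 12 3 / 5 2 9]. Elementwise product with the kernel and sum: 12·2 + 7·1 + 2·1 + 12·-1 + 5·-2 + 9·-1.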